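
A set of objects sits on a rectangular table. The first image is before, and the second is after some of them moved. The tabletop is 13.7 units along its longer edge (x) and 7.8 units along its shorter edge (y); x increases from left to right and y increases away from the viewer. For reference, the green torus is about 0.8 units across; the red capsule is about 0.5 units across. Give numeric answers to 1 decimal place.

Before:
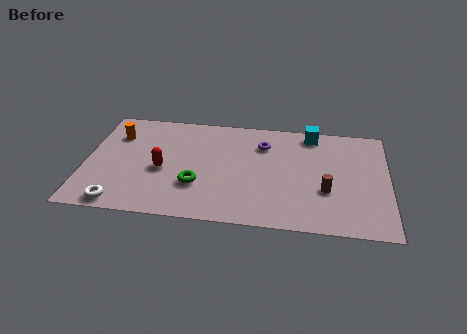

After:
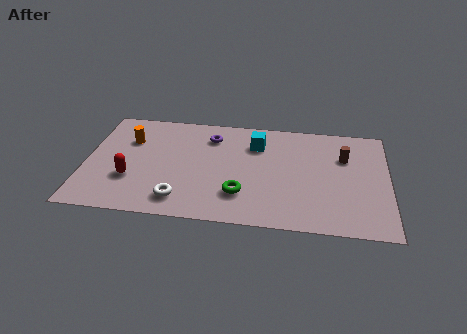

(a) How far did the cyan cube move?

2.7

The cyan cube was near (10.2, 6.9) before and (7.7, 5.8) after, so it travelled √(2.5² + 1.1²) ≈ 2.7 units.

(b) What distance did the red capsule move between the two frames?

1.6

From (3.5, 3.4) to (2.1, 2.6), the red capsule covered √(1.4² + 0.8²) ≈ 1.6 units.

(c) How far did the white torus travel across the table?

2.8

The white torus was near (1.7, 0.8) before and (4.4, 1.4) after, so it travelled √(2.7² + 0.6²) ≈ 2.8 units.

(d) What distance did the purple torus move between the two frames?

2.4

The purple torus moved from about (8.0, 5.8) to (5.6, 6.1), a distance of √(2.4² + 0.3²) ≈ 2.4.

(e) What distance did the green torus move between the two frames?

2.0

From (5.1, 2.5) to (7.1, 2.1), the green torus covered √(2.0² + 0.4²) ≈ 2.0 units.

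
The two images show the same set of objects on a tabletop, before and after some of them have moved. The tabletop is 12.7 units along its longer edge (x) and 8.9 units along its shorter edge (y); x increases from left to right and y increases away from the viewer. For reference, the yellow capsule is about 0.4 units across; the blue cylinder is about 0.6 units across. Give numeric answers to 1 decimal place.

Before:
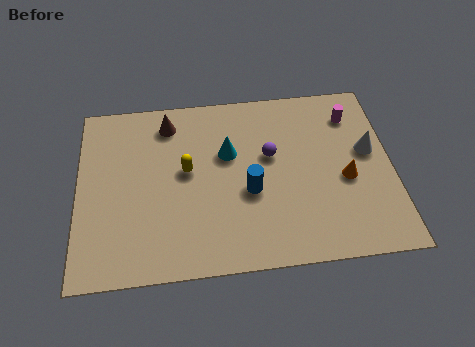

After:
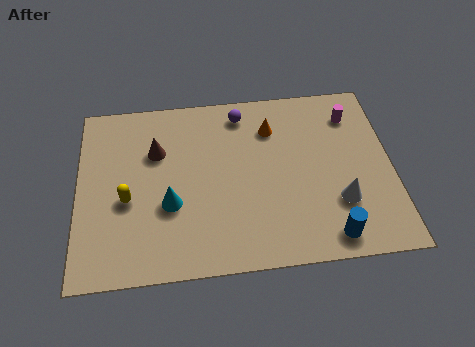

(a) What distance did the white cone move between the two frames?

2.7

The white cone was near (11.8, 5.1) before and (10.5, 2.7) after, so it travelled √(1.3² + 2.4²) ≈ 2.7 units.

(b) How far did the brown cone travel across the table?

1.5

The brown cone was near (3.7, 7.4) before and (3.2, 6.0) after, so it travelled √(0.5² + 1.4²) ≈ 1.5 units.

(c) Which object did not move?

the magenta cylinder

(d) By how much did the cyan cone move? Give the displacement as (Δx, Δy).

(-2.4, -2.3)

From the two frames, the cyan cone sits at roughly (6.1, 5.6) before and (3.7, 3.3) after.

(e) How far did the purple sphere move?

2.5

The purple sphere moved from about (7.8, 5.3) to (6.7, 7.6), a distance of √(1.1² + 2.3²) ≈ 2.5.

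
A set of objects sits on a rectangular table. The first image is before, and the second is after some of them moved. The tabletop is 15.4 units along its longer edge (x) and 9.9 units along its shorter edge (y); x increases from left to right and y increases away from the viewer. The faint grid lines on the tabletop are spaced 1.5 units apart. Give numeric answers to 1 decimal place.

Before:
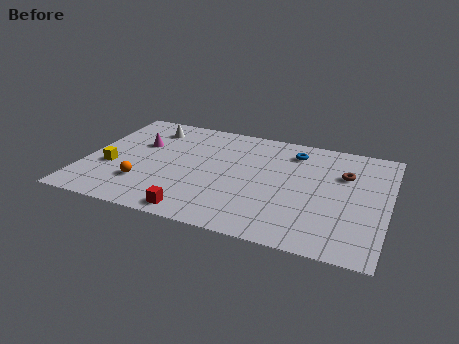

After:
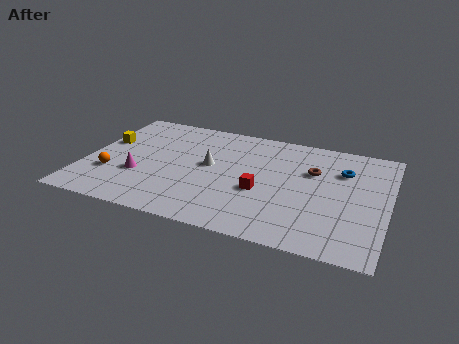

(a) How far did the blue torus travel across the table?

2.8

The blue torus moved from about (10.4, 8.0) to (13.0, 7.0), a distance of √(2.6² + 1.0²) ≈ 2.8.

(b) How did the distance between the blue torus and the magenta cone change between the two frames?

+2.7

They were about 8.0 units apart before and 10.7 after — 2.7 units further apart.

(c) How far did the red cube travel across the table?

4.2

The red cube moved from about (6.1, 1.0) to (9.1, 3.9), a distance of √(3.0² + 2.9²) ≈ 4.2.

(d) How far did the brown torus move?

1.6

From (13.1, 6.7) to (11.5, 6.5), the brown torus covered √(1.6² + 0.2²) ≈ 1.6 units.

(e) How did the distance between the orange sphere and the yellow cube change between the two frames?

+0.9

They were about 2.1 units apart before and 3.0 after — 0.9 units further apart.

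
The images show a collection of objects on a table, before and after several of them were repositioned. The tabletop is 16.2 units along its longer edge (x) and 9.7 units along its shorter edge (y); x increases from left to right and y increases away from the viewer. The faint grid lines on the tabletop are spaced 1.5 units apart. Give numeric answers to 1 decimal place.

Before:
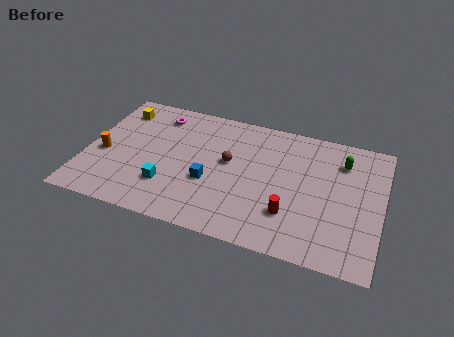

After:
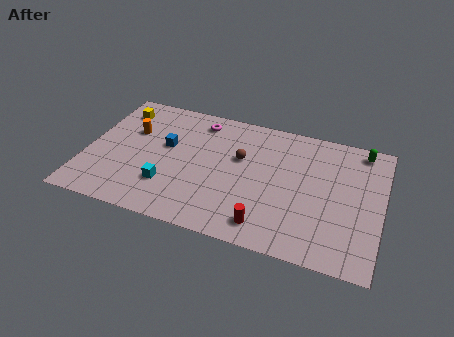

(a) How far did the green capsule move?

1.6

The green capsule moved from about (13.9, 7.4) to (14.9, 8.6), a distance of √(1.0² + 1.2²) ≈ 1.6.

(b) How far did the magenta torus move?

2.3

The magenta torus moved from about (3.6, 8.0) to (5.9, 8.2), a distance of √(2.3² + 0.2²) ≈ 2.3.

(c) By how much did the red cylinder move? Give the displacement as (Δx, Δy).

(-1.2, -1.2)

The red cylinder was at about (11.4, 2.7) and moved to about (10.2, 1.5).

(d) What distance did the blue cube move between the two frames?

3.3

From (6.9, 3.7) to (4.3, 5.7), the blue cube covered √(2.6² + 2.0²) ≈ 3.3 units.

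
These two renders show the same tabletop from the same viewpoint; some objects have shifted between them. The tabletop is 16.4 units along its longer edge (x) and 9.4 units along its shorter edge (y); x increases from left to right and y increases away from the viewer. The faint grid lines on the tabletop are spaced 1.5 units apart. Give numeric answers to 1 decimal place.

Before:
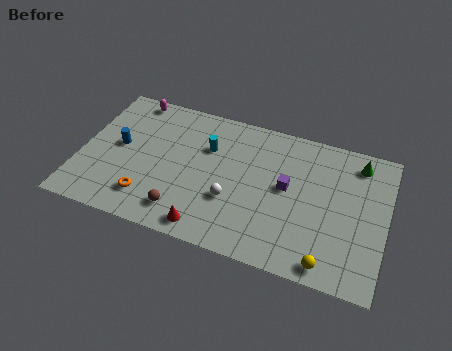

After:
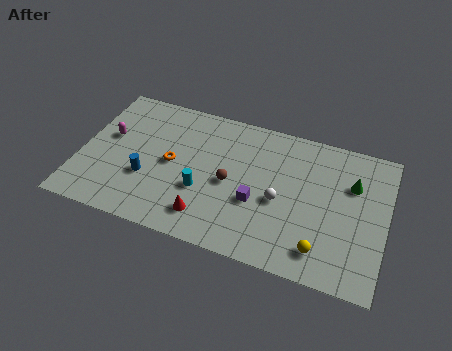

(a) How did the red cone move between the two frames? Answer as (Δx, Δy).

(-0.1, 0.7)

The red cone started near (7.2, 1.1) and ended near (7.1, 1.8).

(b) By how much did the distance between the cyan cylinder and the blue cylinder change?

-1.9

Before: roughly 4.9 units apart; after: 3.0. That's 1.9 units closer together.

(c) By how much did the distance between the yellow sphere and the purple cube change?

-0.7

Before: roughly 4.8 units apart; after: 4.1. That's 0.7 units closer together.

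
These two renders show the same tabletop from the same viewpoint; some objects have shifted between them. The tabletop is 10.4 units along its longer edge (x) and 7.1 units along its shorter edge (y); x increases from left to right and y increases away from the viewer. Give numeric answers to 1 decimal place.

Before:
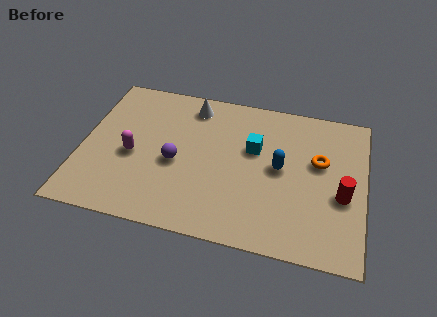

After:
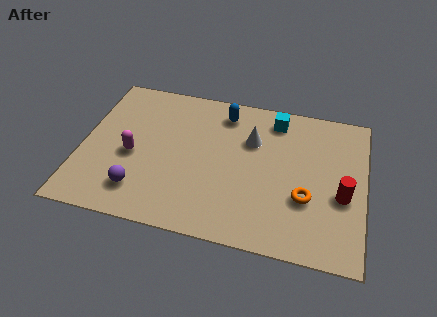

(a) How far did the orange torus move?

1.8

The orange torus moved from about (8.7, 4.3) to (8.3, 2.5), a distance of √(0.4² + 1.8²) ≈ 1.8.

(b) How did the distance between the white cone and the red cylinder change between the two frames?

-2.6

Before: roughly 6.5 units apart; after: 3.9. That's 2.6 units closer together.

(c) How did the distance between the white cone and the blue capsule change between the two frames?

-2.5

Before: roughly 4.1 units apart; after: 1.6. That's 2.5 units closer together.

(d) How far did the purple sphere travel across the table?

2.0

From (3.5, 3.1) to (2.3, 1.5), the purple sphere covered √(1.2² + 1.6²) ≈ 2.0 units.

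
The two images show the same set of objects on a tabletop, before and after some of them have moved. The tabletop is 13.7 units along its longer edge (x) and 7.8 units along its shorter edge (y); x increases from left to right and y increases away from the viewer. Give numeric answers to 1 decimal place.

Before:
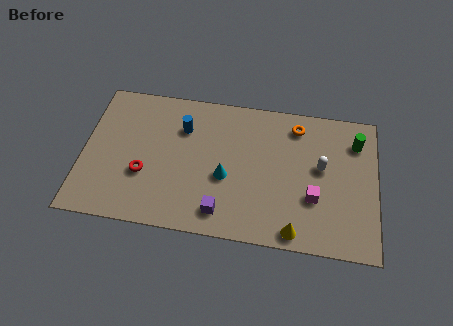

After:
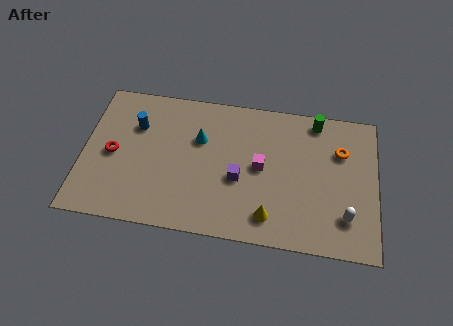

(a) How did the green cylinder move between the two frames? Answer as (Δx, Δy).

(-1.9, 0.9)

The green cylinder was at about (12.7, 6.0) and moved to about (10.8, 6.9).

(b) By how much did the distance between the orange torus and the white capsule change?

+1.1

Before: roughly 2.4 units apart; after: 3.5. That's 1.1 units further apart.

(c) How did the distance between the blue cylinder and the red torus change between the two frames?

-1.3

They were about 3.3 units apart before and 2.0 after — 1.3 units closer together.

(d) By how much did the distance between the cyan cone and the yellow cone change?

+0.9

The distance was about 4.1 in the first image and 5.0 in the second, so they moved 0.9 units further apart.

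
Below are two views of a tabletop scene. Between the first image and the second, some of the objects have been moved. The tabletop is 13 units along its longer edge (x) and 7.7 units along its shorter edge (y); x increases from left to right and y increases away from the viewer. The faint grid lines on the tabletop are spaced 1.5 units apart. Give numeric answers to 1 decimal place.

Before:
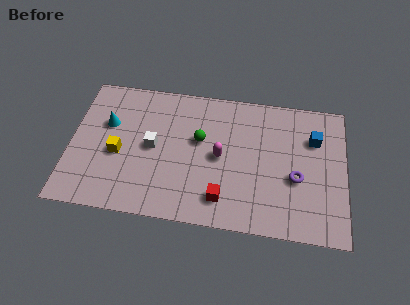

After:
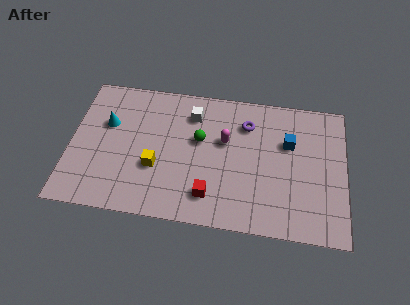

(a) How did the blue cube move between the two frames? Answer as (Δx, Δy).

(-1.2, -0.4)

The blue cube was at about (11.5, 5.4) and moved to about (10.3, 5.0).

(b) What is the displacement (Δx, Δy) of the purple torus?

(-2.4, 2.7)

The purple torus started near (10.7, 3.1) and ended near (8.3, 5.8).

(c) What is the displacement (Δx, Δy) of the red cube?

(-0.6, 0.1)

From the two frames, the red cube sits at roughly (7.3, 1.5) before and (6.7, 1.6) after.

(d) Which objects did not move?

the cyan cone and the green sphere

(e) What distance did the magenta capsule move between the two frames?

0.9

The magenta capsule moved from about (7.1, 3.8) to (7.3, 4.7), a distance of √(0.2² + 0.9²) ≈ 0.9.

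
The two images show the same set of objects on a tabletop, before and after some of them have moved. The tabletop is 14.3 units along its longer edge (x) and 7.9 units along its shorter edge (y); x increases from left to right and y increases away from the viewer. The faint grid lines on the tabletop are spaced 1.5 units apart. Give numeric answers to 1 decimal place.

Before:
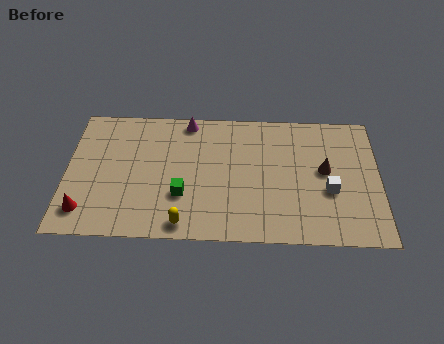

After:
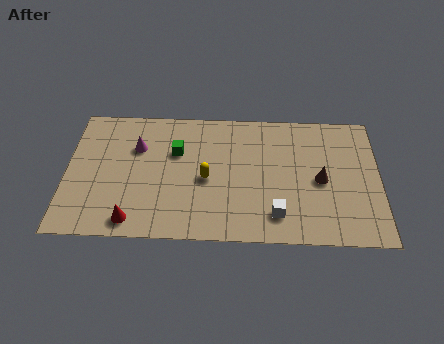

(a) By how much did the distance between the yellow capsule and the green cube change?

+0.4

The distance was about 1.7 in the first image and 2.1 in the second, so they moved 0.4 units further apart.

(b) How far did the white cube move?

2.8

From (12.0, 3.1) to (9.6, 1.6), the white cube covered √(2.4² + 1.5²) ≈ 2.8 units.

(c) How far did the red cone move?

2.3

The red cone moved from about (0.9, 1.5) to (3.1, 1.0), a distance of √(2.2² + 0.5²) ≈ 2.3.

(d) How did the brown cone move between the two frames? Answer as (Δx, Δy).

(-0.2, -0.6)

From the two frames, the brown cone sits at roughly (11.8, 4.3) before and (11.6, 3.7) after.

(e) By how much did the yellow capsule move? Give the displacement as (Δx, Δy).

(1.0, 2.7)

The yellow capsule was at about (5.4, 0.9) and moved to about (6.4, 3.6).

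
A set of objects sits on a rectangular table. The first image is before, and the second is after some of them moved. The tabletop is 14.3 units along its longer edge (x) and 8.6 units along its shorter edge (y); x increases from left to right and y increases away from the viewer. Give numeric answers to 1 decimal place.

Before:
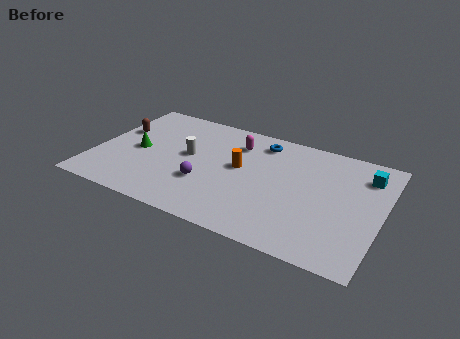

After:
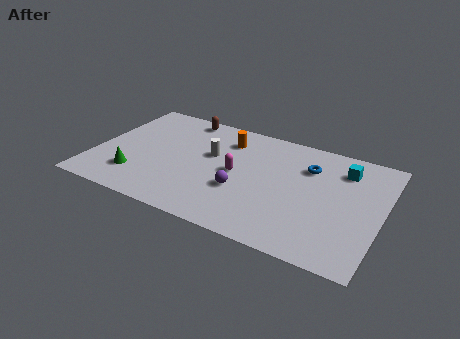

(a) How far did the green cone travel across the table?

2.0

The green cone moved from about (2.1, 4.1) to (2.3, 2.1), a distance of √(0.2² + 2.0²) ≈ 2.0.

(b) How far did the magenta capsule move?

2.3

The magenta capsule moved from about (6.8, 6.6) to (7.1, 4.3), a distance of √(0.3² + 2.3²) ≈ 2.3.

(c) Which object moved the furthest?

the brown capsule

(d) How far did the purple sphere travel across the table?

1.8

The purple sphere was near (5.7, 2.9) before and (7.5, 3.1) after, so it travelled √(1.8² + 0.2²) ≈ 1.8 units.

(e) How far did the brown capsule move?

3.8

The brown capsule moved from about (0.9, 5.4) to (3.9, 7.7), a distance of √(3.0² + 2.3²) ≈ 3.8.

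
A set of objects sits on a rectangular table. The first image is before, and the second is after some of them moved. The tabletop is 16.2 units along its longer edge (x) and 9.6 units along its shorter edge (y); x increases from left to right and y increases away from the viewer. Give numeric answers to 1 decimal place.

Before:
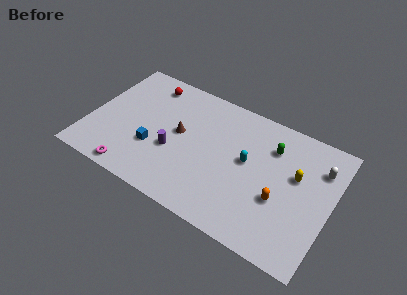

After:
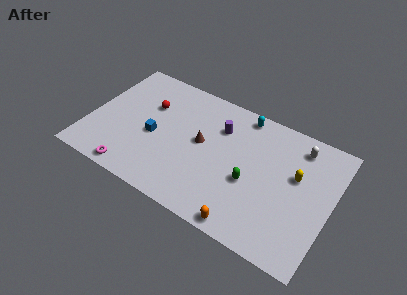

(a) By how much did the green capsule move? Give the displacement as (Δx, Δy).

(-1.0, -3.2)

The green capsule was at about (12.0, 7.1) and moved to about (11.0, 3.9).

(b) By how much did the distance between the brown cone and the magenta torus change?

+0.9

They were about 5.0 units apart before and 5.9 after — 0.9 units further apart.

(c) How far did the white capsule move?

1.7

The white capsule was near (15.2, 7.1) before and (13.7, 8.0) after, so it travelled √(1.5² + 0.9²) ≈ 1.7 units.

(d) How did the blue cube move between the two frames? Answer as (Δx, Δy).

(-0.1, 0.9)

From the two frames, the blue cube sits at roughly (4.5, 3.3) before and (4.4, 4.2) after.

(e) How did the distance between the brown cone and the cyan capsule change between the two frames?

-0.5

They were about 4.6 units apart before and 4.1 after — 0.5 units closer together.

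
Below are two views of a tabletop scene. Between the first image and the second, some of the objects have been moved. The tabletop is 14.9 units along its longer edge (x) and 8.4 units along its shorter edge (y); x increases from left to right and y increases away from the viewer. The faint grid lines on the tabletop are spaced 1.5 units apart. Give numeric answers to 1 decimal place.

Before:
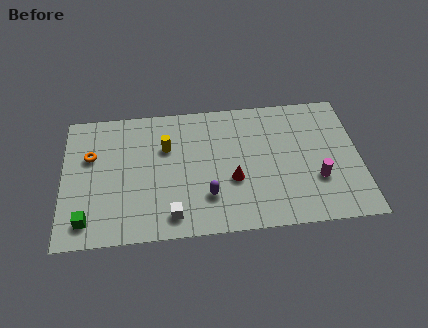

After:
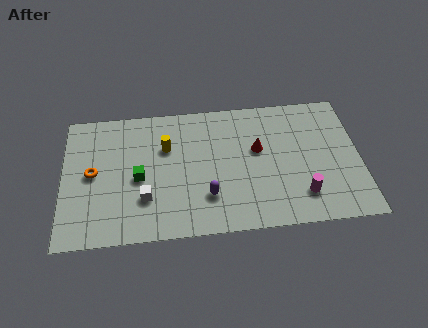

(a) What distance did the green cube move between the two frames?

3.5

The green cube moved from about (1.2, 1.4) to (3.8, 3.8), a distance of √(2.6² + 2.4²) ≈ 3.5.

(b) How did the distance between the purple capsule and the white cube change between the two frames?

+1.0

They were about 2.1 units apart before and 3.1 after — 1.0 units further apart.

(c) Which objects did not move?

the purple capsule and the yellow cylinder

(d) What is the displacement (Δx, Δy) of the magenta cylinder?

(-0.8, -0.9)

The magenta cylinder started near (12.7, 2.8) and ended near (11.9, 1.9).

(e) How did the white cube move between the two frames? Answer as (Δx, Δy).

(-1.3, 1.2)

The white cube started near (5.4, 1.3) and ended near (4.1, 2.5).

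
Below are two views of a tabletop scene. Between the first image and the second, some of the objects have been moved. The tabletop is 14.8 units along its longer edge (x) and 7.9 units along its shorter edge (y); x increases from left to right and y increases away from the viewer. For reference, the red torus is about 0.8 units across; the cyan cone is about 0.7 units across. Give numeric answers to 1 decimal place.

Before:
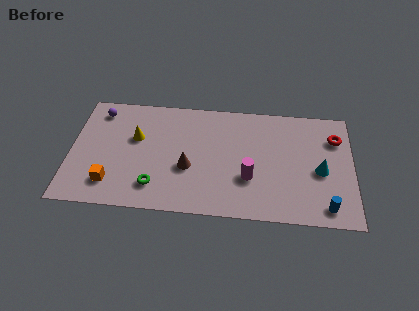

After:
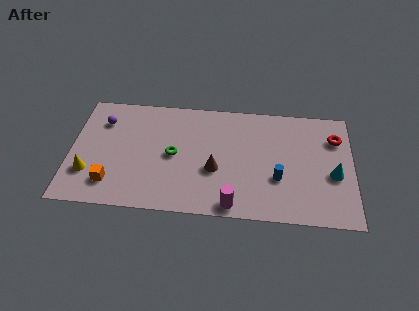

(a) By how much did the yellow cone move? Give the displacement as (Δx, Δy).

(-2.4, -2.6)

From the two frames, the yellow cone sits at roughly (3.4, 4.9) before and (1.0, 2.3) after.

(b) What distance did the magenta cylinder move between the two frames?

2.1

From (9.4, 2.7) to (8.6, 0.8), the magenta cylinder covered √(0.8² + 1.9²) ≈ 2.1 units.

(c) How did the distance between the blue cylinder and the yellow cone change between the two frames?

-0.8

The distance was about 10.7 in the first image and 9.9 in the second, so they moved 0.8 units closer together.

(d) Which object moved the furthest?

the yellow cone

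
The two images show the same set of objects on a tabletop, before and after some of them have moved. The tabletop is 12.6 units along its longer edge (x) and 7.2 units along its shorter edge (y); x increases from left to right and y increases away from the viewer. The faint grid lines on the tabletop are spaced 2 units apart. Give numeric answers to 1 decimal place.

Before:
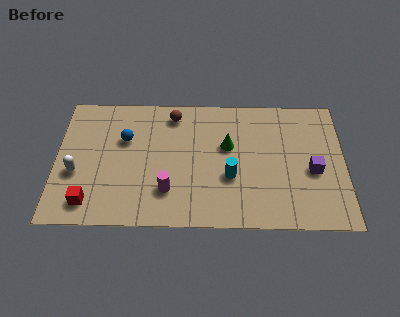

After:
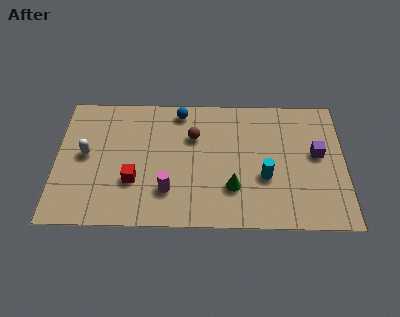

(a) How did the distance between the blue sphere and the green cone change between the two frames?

+0.3

They were about 4.5 units apart before and 4.8 after — 0.3 units further apart.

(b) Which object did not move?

the magenta cylinder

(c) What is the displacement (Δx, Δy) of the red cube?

(1.9, 1.2)

From the two frames, the red cube sits at roughly (1.5, 1.2) before and (3.4, 2.4) after.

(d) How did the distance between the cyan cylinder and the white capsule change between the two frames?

+1.2

The distance was about 6.7 in the first image and 7.9 in the second, so they moved 1.2 units further apart.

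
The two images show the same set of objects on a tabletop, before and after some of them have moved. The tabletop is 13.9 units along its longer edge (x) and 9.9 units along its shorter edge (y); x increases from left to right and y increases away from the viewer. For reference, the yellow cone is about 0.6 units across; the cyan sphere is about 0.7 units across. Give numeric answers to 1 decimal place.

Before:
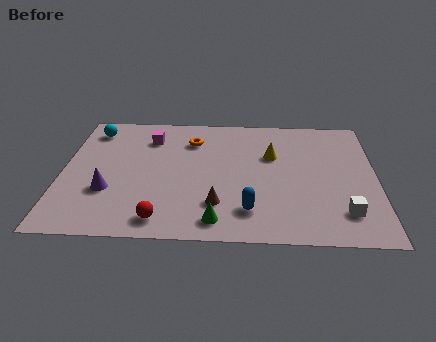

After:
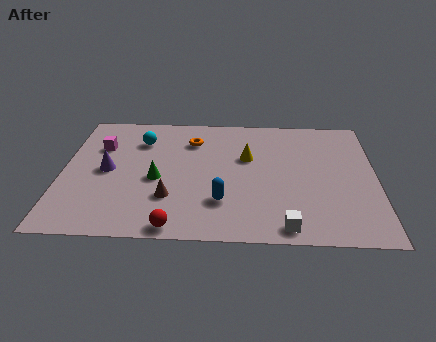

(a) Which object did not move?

the orange torus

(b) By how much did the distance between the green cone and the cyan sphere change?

-5.7

They were about 8.9 units apart before and 3.2 after — 5.7 units closer together.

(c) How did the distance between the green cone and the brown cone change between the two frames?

+0.3

Before: roughly 1.2 units apart; after: 1.5. That's 0.3 units further apart.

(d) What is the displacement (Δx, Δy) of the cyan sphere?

(2.2, -0.8)

From the two frames, the cyan sphere sits at roughly (1.2, 8.2) before and (3.4, 7.4) after.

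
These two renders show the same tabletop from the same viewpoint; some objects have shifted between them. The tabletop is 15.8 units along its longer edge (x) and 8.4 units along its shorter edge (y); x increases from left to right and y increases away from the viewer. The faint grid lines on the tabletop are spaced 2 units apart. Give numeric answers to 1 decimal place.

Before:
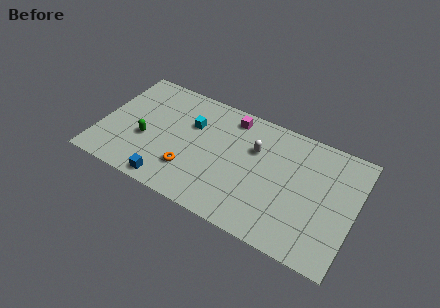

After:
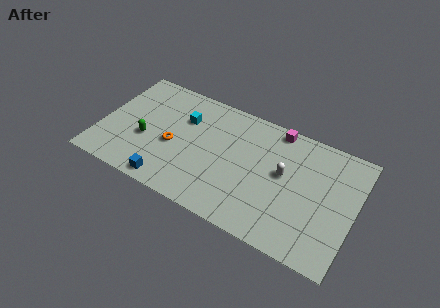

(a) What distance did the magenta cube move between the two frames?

2.8

The magenta cube moved from about (7.8, 7.2) to (10.6, 7.6), a distance of √(2.8² + 0.4²) ≈ 2.8.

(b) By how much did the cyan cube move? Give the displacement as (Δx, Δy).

(-0.5, 0.2)

The cyan cube started near (5.5, 5.6) and ended near (5.0, 5.8).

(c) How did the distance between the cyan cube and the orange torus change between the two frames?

-1.1

The distance was about 3.3 in the first image and 2.2 in the second, so they moved 1.1 units closer together.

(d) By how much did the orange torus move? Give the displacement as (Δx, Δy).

(-1.2, 1.3)

The orange torus started near (5.8, 2.3) and ended near (4.6, 3.6).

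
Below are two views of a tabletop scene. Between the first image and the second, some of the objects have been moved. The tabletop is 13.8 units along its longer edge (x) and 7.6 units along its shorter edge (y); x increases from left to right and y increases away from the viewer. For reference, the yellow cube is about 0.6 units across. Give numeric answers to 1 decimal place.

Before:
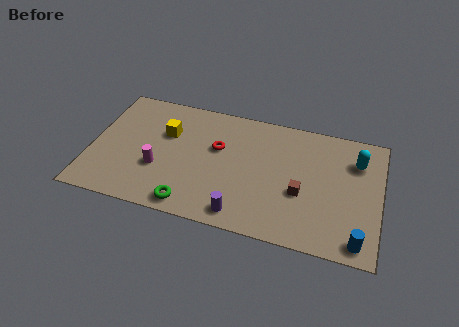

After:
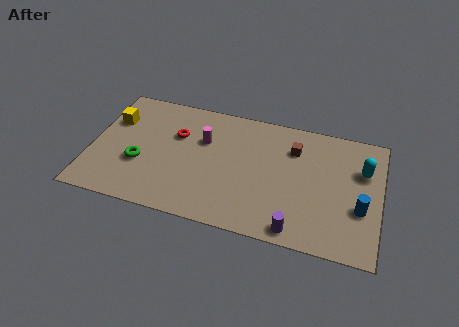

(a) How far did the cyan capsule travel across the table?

0.6

The cyan capsule was near (12.6, 5.6) before and (12.9, 5.1) after, so it travelled √(0.3² + 0.5²) ≈ 0.6 units.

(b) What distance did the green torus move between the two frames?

3.2

The green torus was near (5.0, 0.9) before and (2.4, 2.8) after, so it travelled √(2.6² + 1.9²) ≈ 3.2 units.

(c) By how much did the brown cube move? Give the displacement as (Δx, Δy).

(-0.5, 2.6)

The brown cube started near (10.1, 3.0) and ended near (9.6, 5.6).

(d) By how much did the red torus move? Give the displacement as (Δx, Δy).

(-2.0, 0.3)

The red torus was at about (6.0, 4.7) and moved to about (4.0, 5.0).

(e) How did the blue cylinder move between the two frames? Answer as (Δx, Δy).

(0.0, 1.9)

The blue cylinder was at about (12.9, 0.9) and moved to about (12.9, 2.8).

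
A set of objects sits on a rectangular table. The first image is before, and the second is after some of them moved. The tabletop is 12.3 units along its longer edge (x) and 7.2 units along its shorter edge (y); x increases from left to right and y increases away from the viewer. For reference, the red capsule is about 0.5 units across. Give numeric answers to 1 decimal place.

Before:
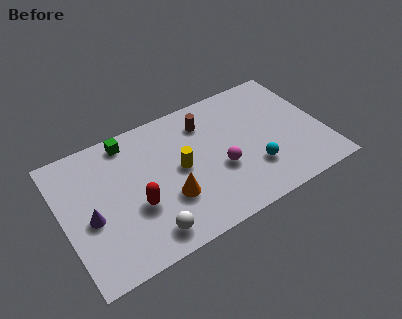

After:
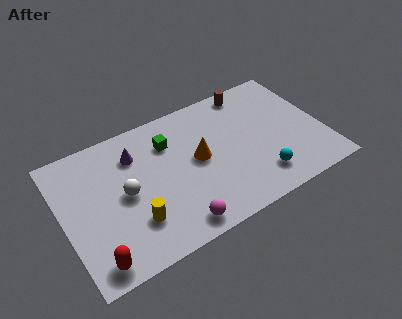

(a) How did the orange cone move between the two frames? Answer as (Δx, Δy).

(1.6, 1.4)

The orange cone was at about (4.8, 2.4) and moved to about (6.4, 3.8).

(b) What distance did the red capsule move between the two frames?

2.8

The red capsule moved from about (3.3, 2.7) to (1.1, 0.9), a distance of √(2.2² + 1.8²) ≈ 2.8.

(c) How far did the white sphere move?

2.6

The white sphere moved from about (3.6, 1.1) to (2.9, 3.6), a distance of √(0.7² + 2.5²) ≈ 2.6.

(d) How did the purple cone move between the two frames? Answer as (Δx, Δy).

(2.4, 2.3)

From the two frames, the purple cone sits at roughly (1.2, 3.1) before and (3.6, 5.4) after.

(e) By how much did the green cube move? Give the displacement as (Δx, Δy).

(1.8, -1.0)

From the two frames, the green cube sits at roughly (3.4, 6.3) before and (5.2, 5.3) after.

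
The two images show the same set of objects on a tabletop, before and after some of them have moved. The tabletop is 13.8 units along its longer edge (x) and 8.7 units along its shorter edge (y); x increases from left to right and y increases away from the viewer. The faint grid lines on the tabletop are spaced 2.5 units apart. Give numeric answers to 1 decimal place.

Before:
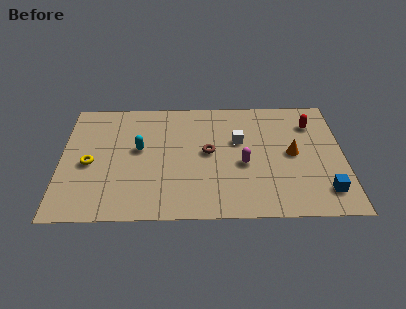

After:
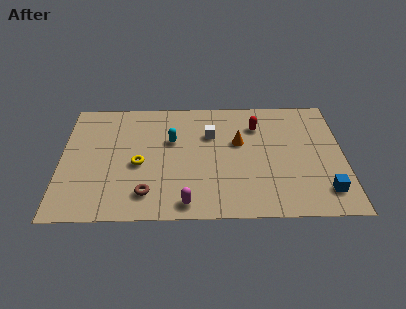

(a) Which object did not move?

the blue cube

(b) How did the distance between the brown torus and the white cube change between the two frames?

+3.5

Before: roughly 1.7 units apart; after: 5.2. That's 3.5 units further apart.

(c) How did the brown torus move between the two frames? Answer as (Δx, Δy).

(-3.0, -2.9)

The brown torus was at about (7.2, 4.6) and moved to about (4.2, 1.7).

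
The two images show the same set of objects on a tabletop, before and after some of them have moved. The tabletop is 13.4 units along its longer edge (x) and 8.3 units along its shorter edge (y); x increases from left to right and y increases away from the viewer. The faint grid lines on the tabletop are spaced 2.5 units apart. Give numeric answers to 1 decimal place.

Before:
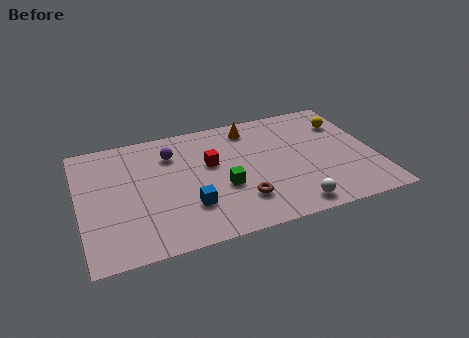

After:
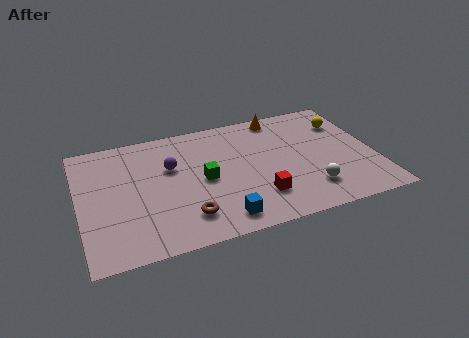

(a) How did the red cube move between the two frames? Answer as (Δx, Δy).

(1.9, -2.9)

From the two frames, the red cube sits at roughly (6.0, 5.0) before and (7.9, 2.1) after.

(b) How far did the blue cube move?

1.8

The blue cube was near (4.8, 2.4) before and (6.1, 1.2) after, so it travelled √(1.3² + 1.2²) ≈ 1.8 units.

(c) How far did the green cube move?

1.1

From (6.4, 3.2) to (5.6, 4.0), the green cube covered √(0.8² + 0.8²) ≈ 1.1 units.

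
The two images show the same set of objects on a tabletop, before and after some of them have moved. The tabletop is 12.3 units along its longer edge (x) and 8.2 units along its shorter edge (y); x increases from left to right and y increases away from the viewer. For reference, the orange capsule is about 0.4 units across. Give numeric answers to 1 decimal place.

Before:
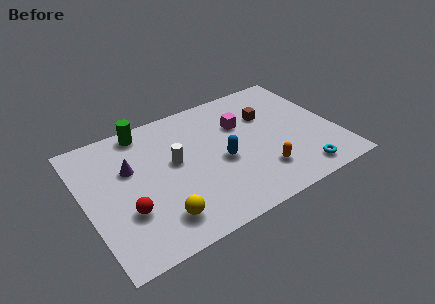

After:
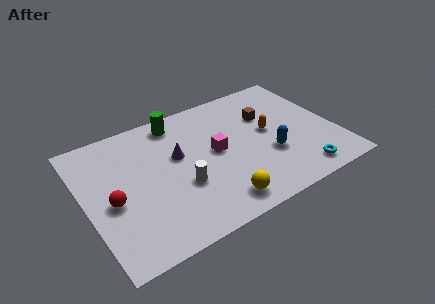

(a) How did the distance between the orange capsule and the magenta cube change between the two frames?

-0.8

They were about 3.5 units apart before and 2.7 after — 0.8 units closer together.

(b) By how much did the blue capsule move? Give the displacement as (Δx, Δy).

(2.3, -0.7)

From the two frames, the blue capsule sits at roughly (6.6, 3.6) before and (8.9, 2.9) after.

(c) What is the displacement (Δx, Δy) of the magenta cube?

(-1.5, -1.2)

From the two frames, the magenta cube sits at roughly (7.9, 5.5) before and (6.4, 4.3) after.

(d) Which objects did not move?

the cyan torus and the brown cube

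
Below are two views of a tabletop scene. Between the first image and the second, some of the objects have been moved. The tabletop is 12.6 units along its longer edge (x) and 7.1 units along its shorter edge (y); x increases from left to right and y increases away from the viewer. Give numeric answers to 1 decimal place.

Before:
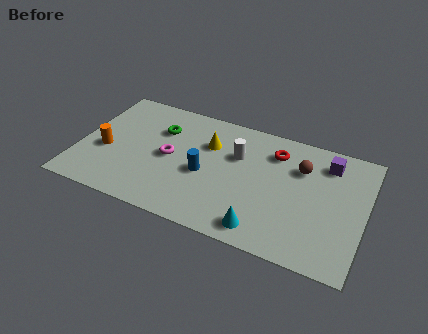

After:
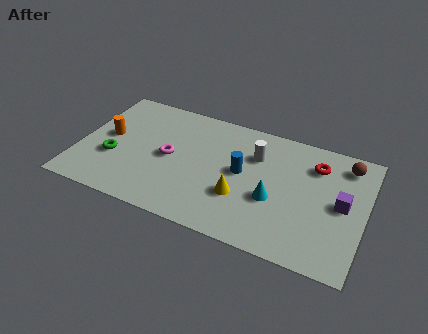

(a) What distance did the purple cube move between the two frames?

2.2

The purple cube was near (10.8, 5.7) before and (11.6, 3.6) after, so it travelled √(0.8² + 2.1²) ≈ 2.2 units.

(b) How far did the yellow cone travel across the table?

3.0

From (5.6, 4.9) to (7.3, 2.4), the yellow cone covered √(1.7² + 2.5²) ≈ 3.0 units.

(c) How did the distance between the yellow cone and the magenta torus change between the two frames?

+1.4

They were about 2.1 units apart before and 3.5 after — 1.4 units further apart.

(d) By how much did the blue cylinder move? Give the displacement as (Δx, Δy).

(1.6, 0.7)

From the two frames, the blue cylinder sits at roughly (5.6, 3.1) before and (7.2, 3.8) after.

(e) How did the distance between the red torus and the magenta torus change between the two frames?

+1.7

Before: roughly 4.9 units apart; after: 6.6. That's 1.7 units further apart.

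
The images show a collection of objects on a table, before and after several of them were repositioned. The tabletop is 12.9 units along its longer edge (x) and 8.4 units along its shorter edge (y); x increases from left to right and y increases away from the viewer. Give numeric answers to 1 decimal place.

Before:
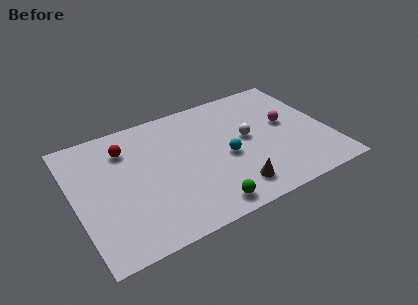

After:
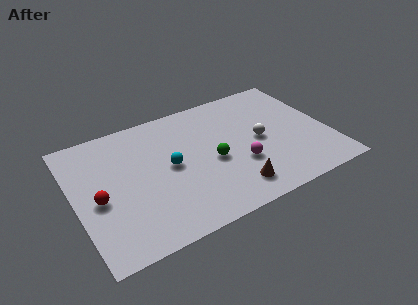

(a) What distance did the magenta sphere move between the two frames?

3.2

The magenta sphere was near (10.9, 4.7) before and (8.2, 2.9) after, so it travelled √(2.7² + 1.8²) ≈ 3.2 units.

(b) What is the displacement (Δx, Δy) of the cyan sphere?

(-2.8, 0.6)

The cyan sphere was at about (7.6, 3.7) and moved to about (4.8, 4.3).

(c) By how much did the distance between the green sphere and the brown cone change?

+0.7

Before: roughly 1.6 units apart; after: 2.3. That's 0.7 units further apart.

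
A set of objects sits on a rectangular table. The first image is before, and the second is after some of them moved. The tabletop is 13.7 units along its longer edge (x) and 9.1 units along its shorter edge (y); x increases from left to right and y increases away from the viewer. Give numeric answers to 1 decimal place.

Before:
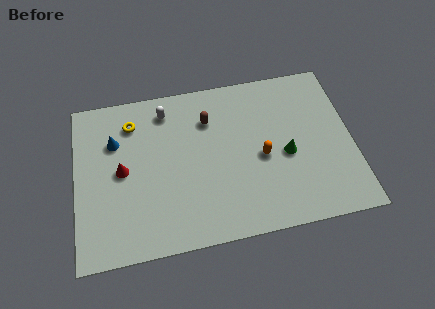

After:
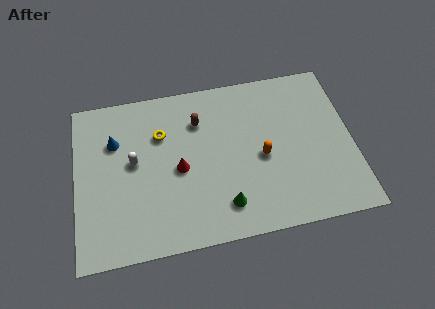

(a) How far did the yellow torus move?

1.7

The yellow torus moved from about (2.9, 7.2) to (4.3, 6.3), a distance of √(1.4² + 0.9²) ≈ 1.7.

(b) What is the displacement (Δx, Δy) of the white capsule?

(-1.7, -2.6)

The white capsule started near (4.6, 7.6) and ended near (2.9, 5.0).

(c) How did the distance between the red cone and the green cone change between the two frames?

-4.9

The distance was about 8.1 in the first image and 3.2 in the second, so they moved 4.9 units closer together.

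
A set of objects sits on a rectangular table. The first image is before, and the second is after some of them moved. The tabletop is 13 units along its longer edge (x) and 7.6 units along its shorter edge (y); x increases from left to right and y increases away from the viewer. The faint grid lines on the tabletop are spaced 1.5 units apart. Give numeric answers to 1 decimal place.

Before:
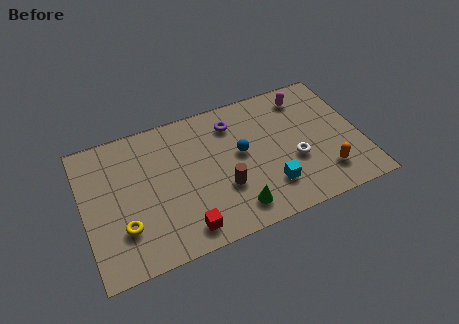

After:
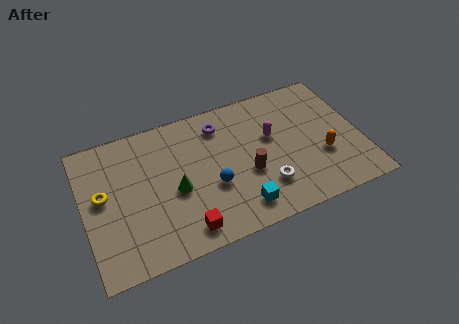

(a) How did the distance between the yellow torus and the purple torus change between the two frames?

-0.7

Before: roughly 6.7 units apart; after: 6.0. That's 0.7 units closer together.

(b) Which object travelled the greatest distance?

the green cone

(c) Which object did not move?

the red cube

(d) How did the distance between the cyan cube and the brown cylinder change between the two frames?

-0.4

Before: roughly 2.2 units apart; after: 1.8. That's 0.4 units closer together.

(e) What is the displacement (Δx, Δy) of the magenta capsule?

(-1.8, -1.7)

The magenta capsule started near (10.7, 6.3) and ended near (8.9, 4.6).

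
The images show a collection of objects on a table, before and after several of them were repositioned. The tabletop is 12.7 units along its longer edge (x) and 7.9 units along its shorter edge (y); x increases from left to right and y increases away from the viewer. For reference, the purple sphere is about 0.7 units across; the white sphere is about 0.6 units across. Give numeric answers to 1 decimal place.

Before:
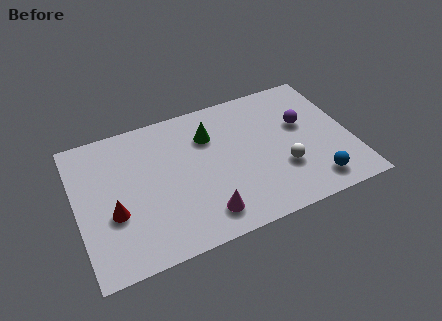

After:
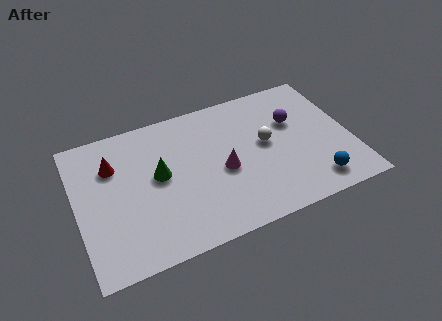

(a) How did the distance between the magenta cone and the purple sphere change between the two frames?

-2.2

Before: roughly 6.0 units apart; after: 3.8. That's 2.2 units closer together.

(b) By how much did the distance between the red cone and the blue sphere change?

+0.6

They were about 9.3 units apart before and 9.9 after — 0.6 units further apart.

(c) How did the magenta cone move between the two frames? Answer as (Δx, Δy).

(1.1, 2.1)

The magenta cone started near (5.6, 1.4) and ended near (6.7, 3.5).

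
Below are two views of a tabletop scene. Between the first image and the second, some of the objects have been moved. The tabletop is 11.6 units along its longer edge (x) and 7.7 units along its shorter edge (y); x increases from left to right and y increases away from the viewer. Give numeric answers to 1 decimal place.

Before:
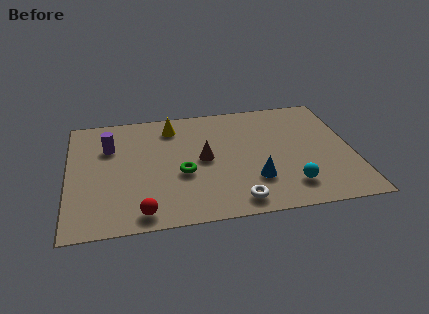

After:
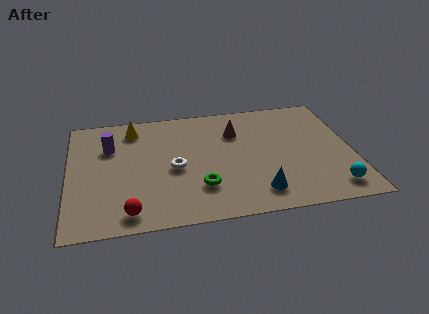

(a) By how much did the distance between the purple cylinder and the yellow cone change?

-1.3

They were about 2.8 units apart before and 1.5 after — 1.3 units closer together.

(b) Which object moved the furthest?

the white torus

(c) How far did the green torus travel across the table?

1.2

The green torus was near (4.6, 3.1) before and (5.3, 2.1) after, so it travelled √(0.7² + 1.0²) ≈ 1.2 units.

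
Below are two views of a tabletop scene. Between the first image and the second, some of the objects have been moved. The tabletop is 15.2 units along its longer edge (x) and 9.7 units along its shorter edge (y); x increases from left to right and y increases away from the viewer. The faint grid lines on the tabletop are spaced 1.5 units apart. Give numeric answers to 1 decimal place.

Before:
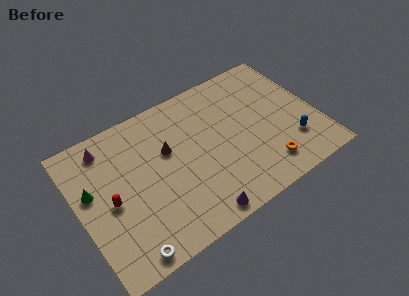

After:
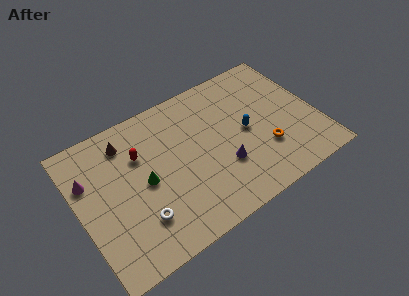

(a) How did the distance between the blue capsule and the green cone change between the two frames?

-6.2

They were about 12.8 units apart before and 6.6 after — 6.2 units closer together.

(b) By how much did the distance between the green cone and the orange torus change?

-3.5

Before: roughly 11.2 units apart; after: 7.7. That's 3.5 units closer together.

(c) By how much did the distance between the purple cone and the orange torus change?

-2.0

The distance was about 4.7 in the first image and 2.7 in the second, so they moved 2.0 units closer together.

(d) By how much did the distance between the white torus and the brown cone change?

-0.8

Before: roughly 6.2 units apart; after: 5.4. That's 0.8 units closer together.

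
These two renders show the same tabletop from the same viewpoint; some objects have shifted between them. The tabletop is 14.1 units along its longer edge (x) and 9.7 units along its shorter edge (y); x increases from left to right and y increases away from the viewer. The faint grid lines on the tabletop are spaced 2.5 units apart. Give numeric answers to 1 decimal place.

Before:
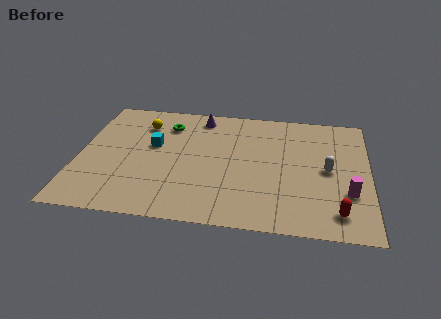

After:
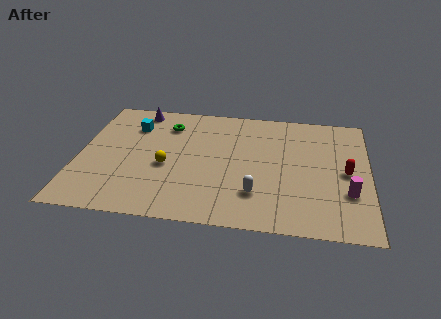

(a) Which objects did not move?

the magenta cylinder and the green torus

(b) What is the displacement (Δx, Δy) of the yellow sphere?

(1.3, -3.3)

From the two frames, the yellow sphere sits at roughly (3.0, 7.4) before and (4.3, 4.1) after.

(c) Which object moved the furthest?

the white capsule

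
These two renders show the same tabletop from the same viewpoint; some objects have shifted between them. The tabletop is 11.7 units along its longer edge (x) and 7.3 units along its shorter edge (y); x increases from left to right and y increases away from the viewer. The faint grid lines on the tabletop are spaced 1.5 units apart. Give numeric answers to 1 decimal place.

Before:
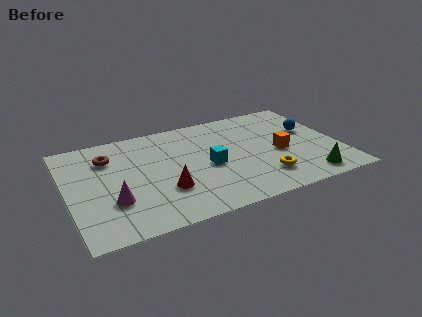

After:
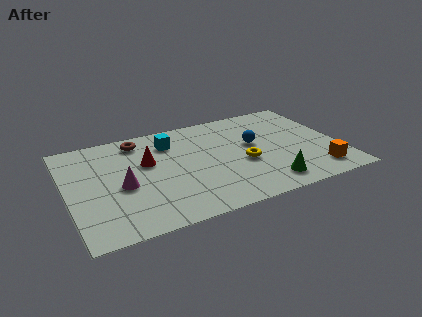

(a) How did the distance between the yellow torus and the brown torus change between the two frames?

-2.0

Before: roughly 7.3 units apart; after: 5.3. That's 2.0 units closer together.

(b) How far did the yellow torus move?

1.5

The yellow torus moved from about (8.2, 1.7) to (7.5, 3.0), a distance of √(0.7² + 1.3²) ≈ 1.5.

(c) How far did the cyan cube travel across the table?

2.7

The cyan cube was near (6.0, 3.3) before and (4.6, 5.6) after, so it travelled √(1.4² + 2.3²) ≈ 2.7 units.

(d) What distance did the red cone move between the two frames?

2.3

From (4.0, 2.3) to (3.5, 4.5), the red cone covered √(0.5² + 2.2²) ≈ 2.3 units.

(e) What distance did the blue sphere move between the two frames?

2.5

The blue sphere moved from about (10.6, 4.4) to (8.1, 4.2), a distance of √(2.5² + 0.2²) ≈ 2.5.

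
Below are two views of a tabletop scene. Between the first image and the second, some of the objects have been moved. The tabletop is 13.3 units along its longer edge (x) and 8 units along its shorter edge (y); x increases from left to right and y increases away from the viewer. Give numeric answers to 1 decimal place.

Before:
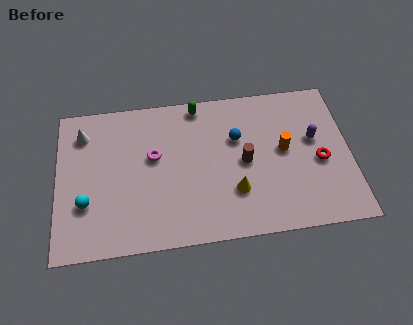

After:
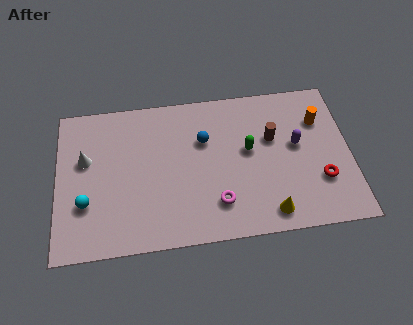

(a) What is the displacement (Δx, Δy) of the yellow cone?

(1.5, -1.3)

From the two frames, the yellow cone sits at roughly (8.0, 2.4) before and (9.5, 1.1) after.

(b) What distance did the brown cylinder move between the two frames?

1.7

From (8.5, 3.9) to (9.8, 5.0), the brown cylinder covered √(1.3² + 1.1²) ≈ 1.7 units.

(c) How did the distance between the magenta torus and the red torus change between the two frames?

-2.9

The distance was about 7.6 in the first image and 4.7 in the second, so they moved 2.9 units closer together.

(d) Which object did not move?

the cyan sphere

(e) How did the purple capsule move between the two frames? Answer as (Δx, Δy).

(-0.8, -0.2)

From the two frames, the purple capsule sits at roughly (11.7, 4.7) before and (10.9, 4.5) after.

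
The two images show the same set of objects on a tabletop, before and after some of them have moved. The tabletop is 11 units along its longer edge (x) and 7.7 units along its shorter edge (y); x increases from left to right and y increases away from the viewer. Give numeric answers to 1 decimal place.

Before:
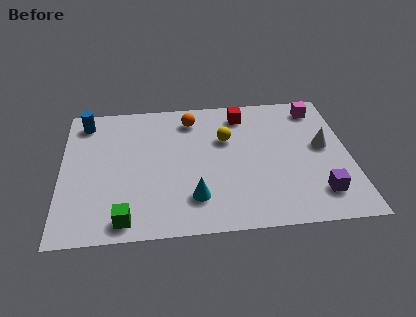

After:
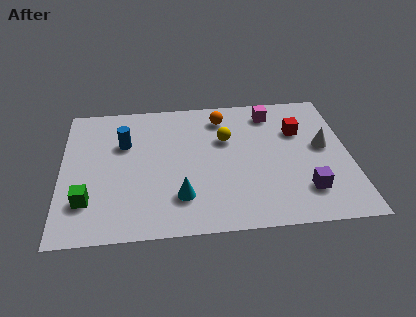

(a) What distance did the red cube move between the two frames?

2.4

The red cube moved from about (7.0, 6.4) to (9.1, 5.2), a distance of √(2.1² + 1.2²) ≈ 2.4.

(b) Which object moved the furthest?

the red cube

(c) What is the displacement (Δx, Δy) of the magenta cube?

(-1.8, -0.1)

From the two frames, the magenta cube sits at roughly (9.9, 6.5) before and (8.1, 6.4) after.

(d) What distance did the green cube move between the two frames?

1.8

The green cube moved from about (2.4, 0.9) to (1.0, 2.0), a distance of √(1.4² + 1.1²) ≈ 1.8.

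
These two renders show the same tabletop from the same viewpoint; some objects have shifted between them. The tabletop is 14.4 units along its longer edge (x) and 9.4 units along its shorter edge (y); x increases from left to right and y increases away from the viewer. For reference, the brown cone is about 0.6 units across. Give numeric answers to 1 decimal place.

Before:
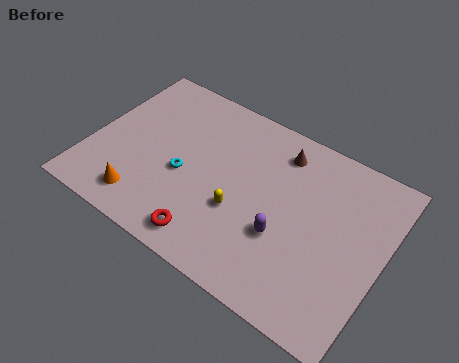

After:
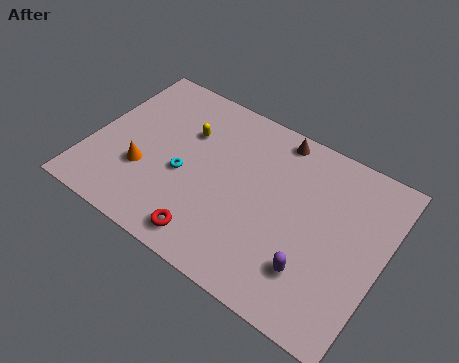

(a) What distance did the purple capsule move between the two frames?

1.9

From (9.8, 3.4) to (11.4, 2.4), the purple capsule covered √(1.6² + 1.0²) ≈ 1.9 units.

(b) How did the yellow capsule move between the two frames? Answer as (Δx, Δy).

(-3.2, 2.9)

The yellow capsule was at about (7.6, 3.5) and moved to about (4.4, 6.4).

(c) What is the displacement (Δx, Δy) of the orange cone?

(-0.3, 1.6)

The orange cone started near (3.1, 1.6) and ended near (2.8, 3.2).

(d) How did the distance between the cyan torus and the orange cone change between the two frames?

-0.8

Before: roughly 2.9 units apart; after: 2.1. That's 0.8 units closer together.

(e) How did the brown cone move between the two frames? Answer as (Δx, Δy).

(-0.3, 0.7)

The brown cone was at about (8.9, 7.7) and moved to about (8.6, 8.4).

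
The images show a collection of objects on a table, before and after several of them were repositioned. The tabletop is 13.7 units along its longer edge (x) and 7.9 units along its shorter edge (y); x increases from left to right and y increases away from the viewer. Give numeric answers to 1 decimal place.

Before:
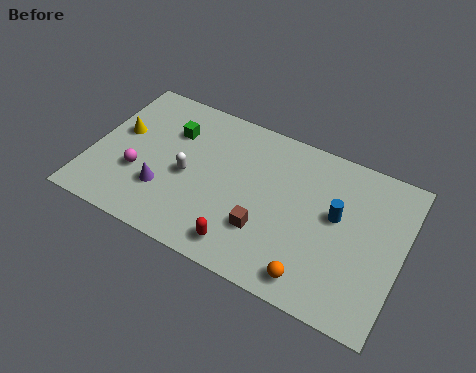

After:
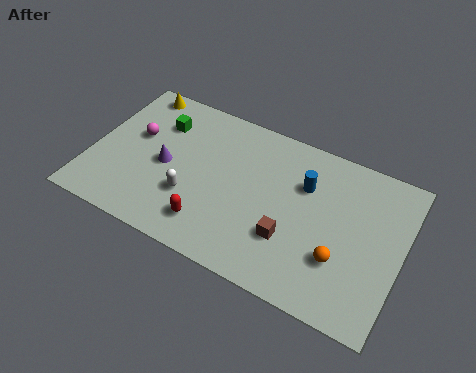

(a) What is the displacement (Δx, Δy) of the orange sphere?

(1.0, 1.4)

The orange sphere started near (10.2, 1.1) and ended near (11.2, 2.5).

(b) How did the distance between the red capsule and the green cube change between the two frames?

-0.7

The distance was about 5.8 in the first image and 5.1 in the second, so they moved 0.7 units closer together.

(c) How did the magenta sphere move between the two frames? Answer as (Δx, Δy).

(-0.4, 1.9)

From the two frames, the magenta sphere sits at roughly (2.2, 2.8) before and (1.8, 4.7) after.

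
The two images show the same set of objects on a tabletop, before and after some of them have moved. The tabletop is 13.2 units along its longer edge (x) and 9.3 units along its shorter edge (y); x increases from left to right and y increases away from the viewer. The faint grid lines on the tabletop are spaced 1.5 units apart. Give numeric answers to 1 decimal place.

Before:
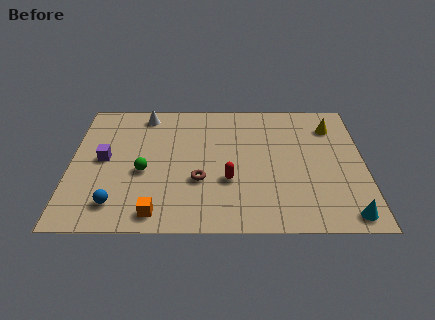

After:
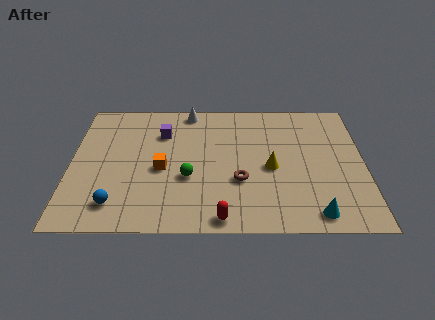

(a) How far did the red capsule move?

2.5

From (7.1, 3.3) to (6.8, 0.8), the red capsule covered √(0.3² + 2.5²) ≈ 2.5 units.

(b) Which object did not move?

the blue sphere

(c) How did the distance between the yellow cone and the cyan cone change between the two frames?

-2.6

Before: roughly 6.2 units apart; after: 3.6. That's 2.6 units closer together.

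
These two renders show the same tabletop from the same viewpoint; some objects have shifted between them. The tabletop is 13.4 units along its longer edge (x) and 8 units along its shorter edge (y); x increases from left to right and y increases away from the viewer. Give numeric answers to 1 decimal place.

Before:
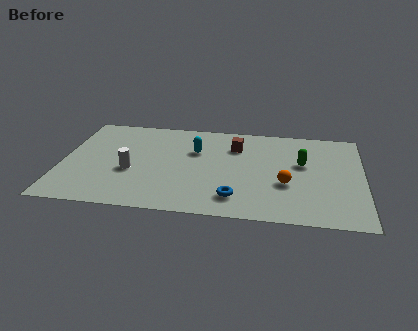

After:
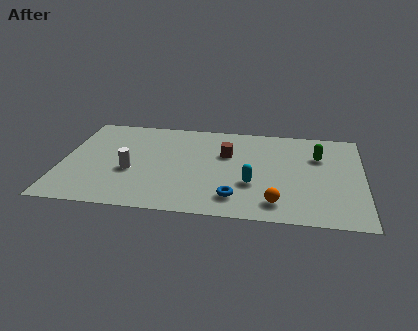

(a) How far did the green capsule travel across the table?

1.0

The green capsule was near (10.7, 4.8) before and (11.4, 5.5) after, so it travelled √(0.7² + 0.7²) ≈ 1.0 units.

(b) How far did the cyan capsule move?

3.6

The cyan capsule moved from about (5.9, 5.3) to (8.5, 2.8), a distance of √(2.6² + 2.5²) ≈ 3.6.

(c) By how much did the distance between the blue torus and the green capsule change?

+1.0

They were about 4.3 units apart before and 5.3 after — 1.0 units further apart.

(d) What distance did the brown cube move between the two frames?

0.8

The brown cube moved from about (7.7, 5.9) to (7.3, 5.2), a distance of √(0.4² + 0.7²) ≈ 0.8.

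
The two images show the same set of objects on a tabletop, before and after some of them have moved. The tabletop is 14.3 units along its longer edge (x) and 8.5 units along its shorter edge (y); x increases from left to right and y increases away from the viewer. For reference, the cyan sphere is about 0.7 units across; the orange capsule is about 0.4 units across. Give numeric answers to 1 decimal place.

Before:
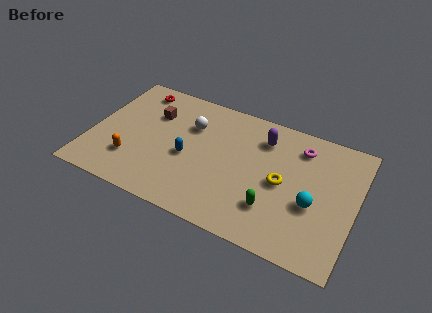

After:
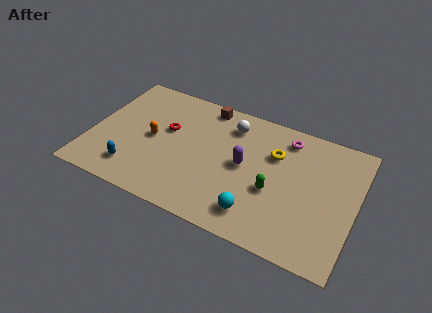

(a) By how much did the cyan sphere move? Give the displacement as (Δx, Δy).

(-2.8, -1.8)

From the two frames, the cyan sphere sits at roughly (12.1, 3.4) before and (9.3, 1.6) after.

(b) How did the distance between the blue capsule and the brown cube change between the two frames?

+3.6

The distance was about 3.1 in the first image and 6.7 in the second, so they moved 3.6 units further apart.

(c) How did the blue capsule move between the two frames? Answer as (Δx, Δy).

(-2.7, -2.0)

The blue capsule was at about (5.3, 3.7) and moved to about (2.6, 1.7).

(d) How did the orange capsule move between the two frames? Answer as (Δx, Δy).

(0.9, 1.9)

From the two frames, the orange capsule sits at roughly (2.4, 2.3) before and (3.3, 4.2) after.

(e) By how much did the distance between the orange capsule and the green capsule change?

-1.0

Before: roughly 7.7 units apart; after: 6.7. That's 1.0 units closer together.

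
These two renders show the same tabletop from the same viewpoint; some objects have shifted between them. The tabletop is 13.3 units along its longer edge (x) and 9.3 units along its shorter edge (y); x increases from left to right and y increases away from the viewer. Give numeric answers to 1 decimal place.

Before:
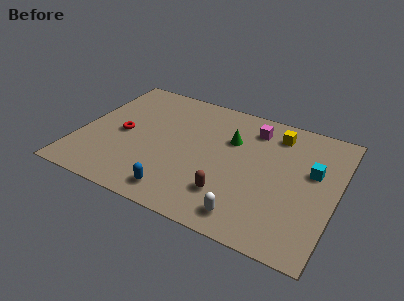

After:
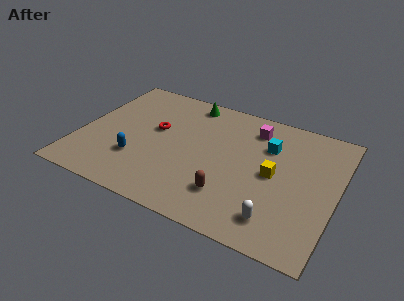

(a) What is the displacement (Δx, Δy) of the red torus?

(1.6, 1.0)

From the two frames, the red torus sits at roughly (2.2, 4.4) before and (3.8, 5.4) after.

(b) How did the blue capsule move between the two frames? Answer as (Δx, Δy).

(-2.4, 1.5)

From the two frames, the blue capsule sits at roughly (5.6, 1.3) before and (3.2, 2.8) after.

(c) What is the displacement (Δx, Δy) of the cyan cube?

(-2.4, 0.9)

The cyan cube was at about (12.0, 5.6) and moved to about (9.6, 6.5).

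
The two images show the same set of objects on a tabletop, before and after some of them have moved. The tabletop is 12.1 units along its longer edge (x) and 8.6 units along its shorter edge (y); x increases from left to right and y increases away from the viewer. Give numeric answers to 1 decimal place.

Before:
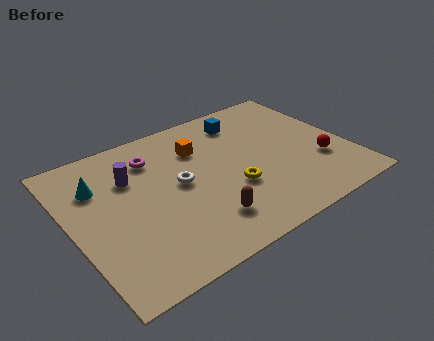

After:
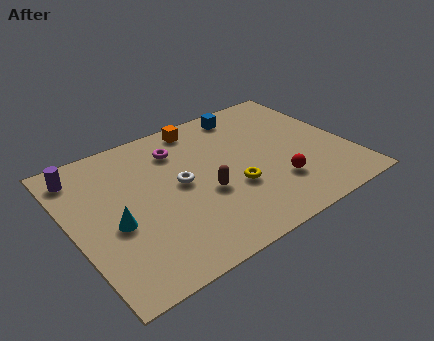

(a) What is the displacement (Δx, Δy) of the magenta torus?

(1.1, 0.0)

From the two frames, the magenta torus sits at roughly (3.9, 6.6) before and (5.0, 6.6) after.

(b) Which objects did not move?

the yellow torus and the white torus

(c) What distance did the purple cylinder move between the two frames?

2.4

The purple cylinder moved from about (2.8, 5.9) to (0.8, 7.2), a distance of √(2.0² + 1.3²) ≈ 2.4.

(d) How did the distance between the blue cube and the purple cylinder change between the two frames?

+2.1

The distance was about 5.4 in the first image and 7.5 in the second, so they moved 2.1 units further apart.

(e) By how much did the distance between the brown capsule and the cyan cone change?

-1.8

Before: roughly 5.7 units apart; after: 3.9. That's 1.8 units closer together.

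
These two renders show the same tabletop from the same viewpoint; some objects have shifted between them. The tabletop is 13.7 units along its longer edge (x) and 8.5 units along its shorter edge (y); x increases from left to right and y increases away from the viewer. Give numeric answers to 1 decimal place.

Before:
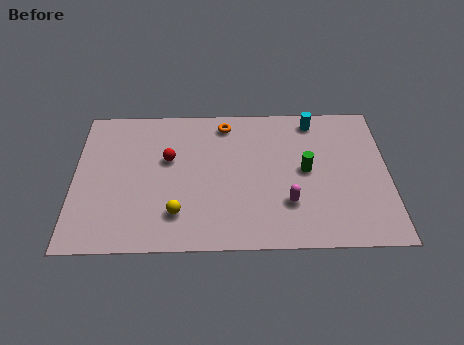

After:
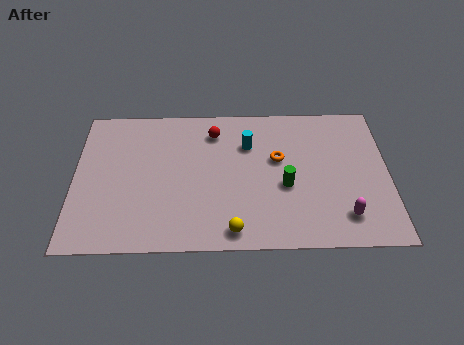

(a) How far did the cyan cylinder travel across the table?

3.2

From (10.5, 7.4) to (7.6, 6.0), the cyan cylinder covered √(2.9² + 1.4²) ≈ 3.2 units.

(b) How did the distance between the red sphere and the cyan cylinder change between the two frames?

-5.1

Before: roughly 6.8 units apart; after: 1.7. That's 5.1 units closer together.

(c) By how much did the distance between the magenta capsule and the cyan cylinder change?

+0.9

The distance was about 5.0 in the first image and 5.9 in the second, so they moved 0.9 units further apart.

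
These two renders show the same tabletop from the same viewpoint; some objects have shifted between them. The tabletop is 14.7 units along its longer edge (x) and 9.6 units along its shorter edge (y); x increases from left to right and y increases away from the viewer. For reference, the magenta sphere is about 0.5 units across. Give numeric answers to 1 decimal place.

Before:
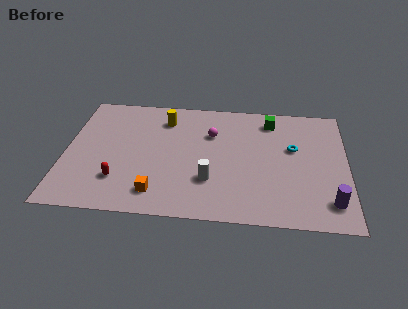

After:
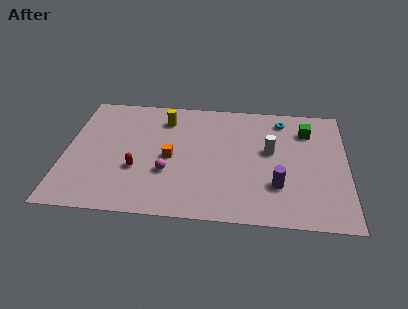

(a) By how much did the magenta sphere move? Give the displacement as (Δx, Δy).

(-2.2, -3.3)

The magenta sphere was at about (7.6, 6.6) and moved to about (5.4, 3.3).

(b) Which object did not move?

the yellow cylinder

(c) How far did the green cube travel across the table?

2.0

The green cube moved from about (10.7, 8.0) to (12.6, 7.3), a distance of √(1.9² + 0.7²) ≈ 2.0.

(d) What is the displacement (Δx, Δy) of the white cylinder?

(3.1, 2.6)

The white cylinder started near (7.6, 2.9) and ended near (10.7, 5.5).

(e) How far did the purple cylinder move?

2.9

The purple cylinder was near (13.8, 1.8) before and (11.1, 2.8) after, so it travelled √(2.7² + 1.0²) ≈ 2.9 units.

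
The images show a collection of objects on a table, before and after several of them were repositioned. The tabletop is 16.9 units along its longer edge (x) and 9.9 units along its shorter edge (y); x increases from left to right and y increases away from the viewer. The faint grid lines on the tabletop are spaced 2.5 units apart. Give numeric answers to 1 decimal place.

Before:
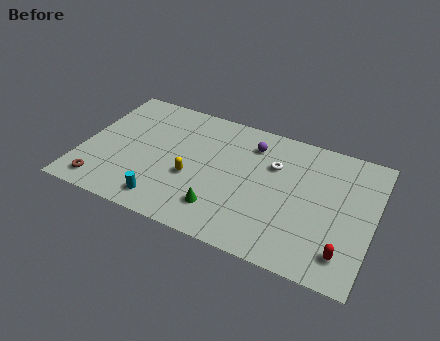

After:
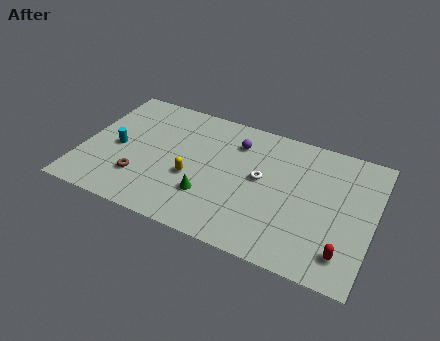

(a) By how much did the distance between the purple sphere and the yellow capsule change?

-0.7

The distance was about 5.0 in the first image and 4.3 in the second, so they moved 0.7 units closer together.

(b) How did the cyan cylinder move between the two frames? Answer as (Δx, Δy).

(-3.2, 3.1)

From the two frames, the cyan cylinder sits at roughly (5.2, 1.5) before and (2.0, 4.6) after.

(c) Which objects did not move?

the yellow capsule and the red capsule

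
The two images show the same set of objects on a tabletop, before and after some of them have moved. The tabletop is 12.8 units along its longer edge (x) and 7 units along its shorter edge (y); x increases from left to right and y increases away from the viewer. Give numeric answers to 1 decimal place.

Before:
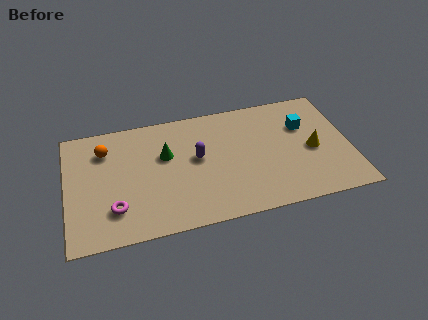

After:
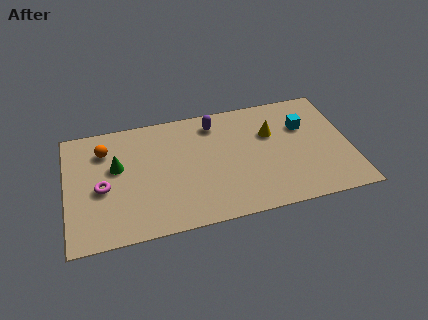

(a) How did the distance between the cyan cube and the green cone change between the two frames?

+2.2

They were about 6.3 units apart before and 8.5 after — 2.2 units further apart.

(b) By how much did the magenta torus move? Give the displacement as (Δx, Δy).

(-0.5, 1.3)

The magenta torus was at about (2.1, 1.8) and moved to about (1.6, 3.1).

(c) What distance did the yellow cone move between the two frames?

2.3

The yellow cone moved from about (11.1, 3.2) to (9.3, 4.6), a distance of √(1.8² + 1.4²) ≈ 2.3.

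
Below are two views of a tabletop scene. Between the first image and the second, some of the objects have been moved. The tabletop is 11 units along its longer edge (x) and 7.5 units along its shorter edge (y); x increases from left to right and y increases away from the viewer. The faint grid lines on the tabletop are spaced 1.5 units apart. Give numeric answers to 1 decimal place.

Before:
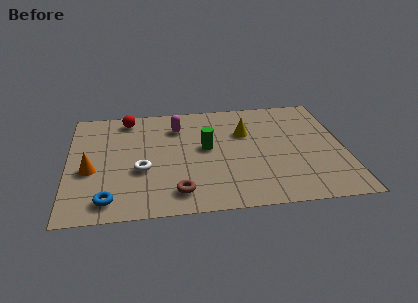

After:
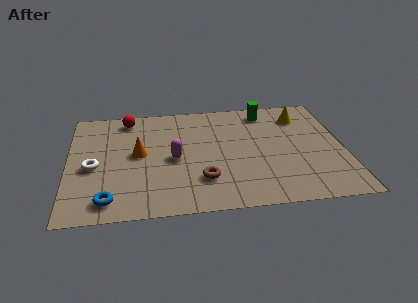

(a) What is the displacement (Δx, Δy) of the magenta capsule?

(-0.2, -2.2)

The magenta capsule was at about (4.4, 5.7) and moved to about (4.2, 3.5).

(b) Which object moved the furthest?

the green cylinder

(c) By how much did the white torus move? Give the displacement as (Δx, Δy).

(-1.9, 0.4)

The white torus started near (2.9, 2.9) and ended near (1.0, 3.3).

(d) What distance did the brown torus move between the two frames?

1.2

The brown torus was near (4.3, 1.3) before and (5.3, 2.0) after, so it travelled √(1.0² + 0.7²) ≈ 1.2 units.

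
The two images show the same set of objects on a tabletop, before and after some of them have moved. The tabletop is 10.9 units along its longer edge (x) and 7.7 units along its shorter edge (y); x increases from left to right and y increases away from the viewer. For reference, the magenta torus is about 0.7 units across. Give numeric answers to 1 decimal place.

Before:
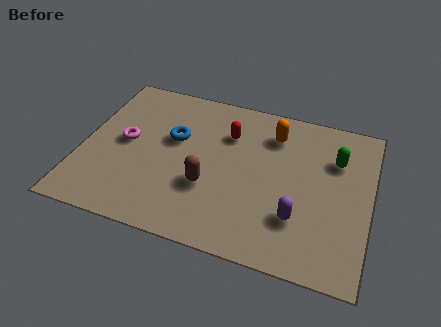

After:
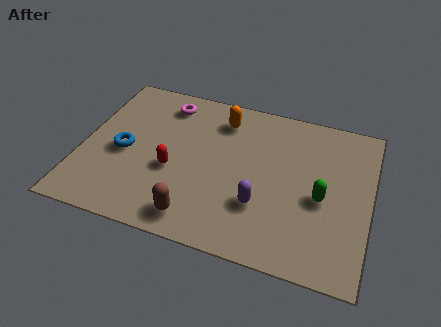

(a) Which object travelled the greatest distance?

the red capsule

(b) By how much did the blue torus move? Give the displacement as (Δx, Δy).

(-1.8, -1.2)

The blue torus was at about (3.4, 4.7) and moved to about (1.6, 3.5).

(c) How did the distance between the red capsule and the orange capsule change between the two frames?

+1.7

The distance was about 1.8 in the first image and 3.5 in the second, so they moved 1.7 units further apart.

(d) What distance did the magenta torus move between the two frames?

2.7

The magenta torus was near (1.6, 4.0) before and (2.9, 6.4) after, so it travelled √(1.3² + 2.4²) ≈ 2.7 units.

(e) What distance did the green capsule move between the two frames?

2.0

From (9.5, 5.4) to (9.1, 3.4), the green capsule covered √(0.4² + 2.0²) ≈ 2.0 units.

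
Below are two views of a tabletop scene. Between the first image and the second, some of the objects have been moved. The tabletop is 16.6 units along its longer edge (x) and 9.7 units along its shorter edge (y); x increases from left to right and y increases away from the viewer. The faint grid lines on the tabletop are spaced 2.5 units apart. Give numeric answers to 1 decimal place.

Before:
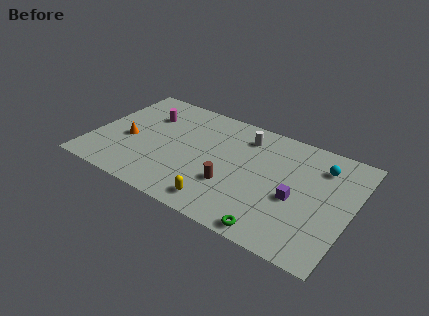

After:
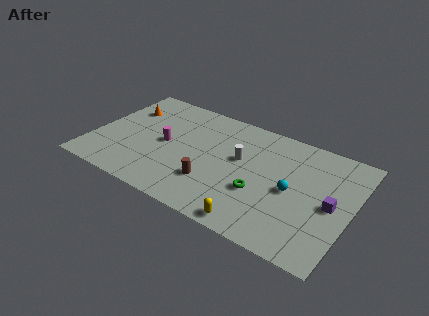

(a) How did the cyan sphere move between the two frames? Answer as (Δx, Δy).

(-1.5, -2.9)

The cyan sphere was at about (14.4, 7.5) and moved to about (12.9, 4.6).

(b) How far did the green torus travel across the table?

2.9

From (12.3, 0.9) to (11.0, 3.5), the green torus covered √(1.3² + 2.6²) ≈ 2.9 units.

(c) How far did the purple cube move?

2.3

From (13.2, 4.1) to (15.4, 4.6), the purple cube covered √(2.2² + 0.5²) ≈ 2.3 units.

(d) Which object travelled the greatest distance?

the cyan sphere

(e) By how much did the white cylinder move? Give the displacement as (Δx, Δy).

(0.0, -2.1)

The white cylinder was at about (9.4, 7.8) and moved to about (9.4, 5.7).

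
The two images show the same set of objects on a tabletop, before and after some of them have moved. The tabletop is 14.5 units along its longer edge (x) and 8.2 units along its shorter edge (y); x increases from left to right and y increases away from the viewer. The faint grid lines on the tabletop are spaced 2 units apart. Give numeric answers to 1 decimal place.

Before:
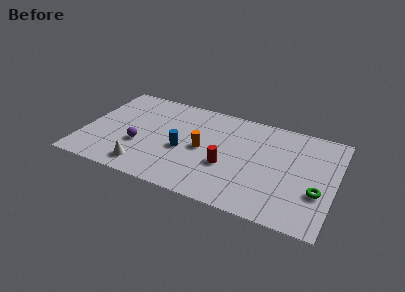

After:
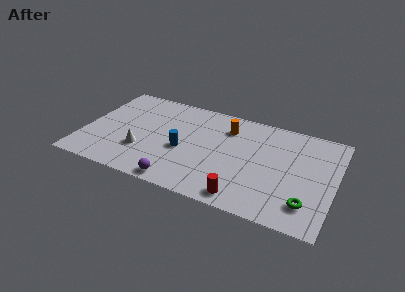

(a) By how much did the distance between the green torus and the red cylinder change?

-1.6

The distance was about 5.2 in the first image and 3.6 in the second, so they moved 1.6 units closer together.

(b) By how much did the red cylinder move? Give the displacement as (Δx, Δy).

(1.2, -2.1)

The red cylinder started near (8.4, 3.1) and ended near (9.6, 1.0).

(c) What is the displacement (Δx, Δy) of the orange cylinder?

(1.2, 2.3)

The orange cylinder was at about (6.9, 4.0) and moved to about (8.1, 6.3).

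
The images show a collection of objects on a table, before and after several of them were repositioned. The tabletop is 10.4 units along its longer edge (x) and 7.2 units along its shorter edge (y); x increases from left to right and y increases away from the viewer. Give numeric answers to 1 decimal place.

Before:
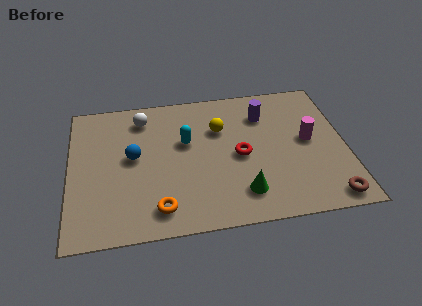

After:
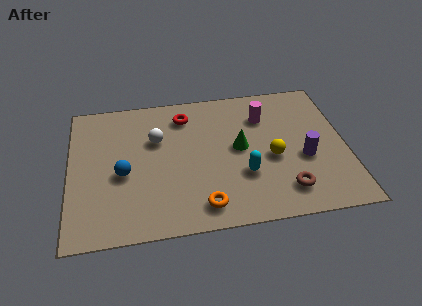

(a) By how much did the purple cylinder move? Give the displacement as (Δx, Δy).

(1.4, -2.5)

From the two frames, the purple cylinder sits at roughly (7.4, 5.4) before and (8.8, 2.9) after.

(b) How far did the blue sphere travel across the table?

0.9

From (2.4, 3.9) to (2.0, 3.1), the blue sphere covered √(0.4² + 0.8²) ≈ 0.9 units.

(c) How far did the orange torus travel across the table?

1.6

The orange torus was near (3.3, 1.2) before and (4.9, 1.1) after, so it travelled √(1.6² + 0.1²) ≈ 1.6 units.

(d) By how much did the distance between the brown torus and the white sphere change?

-2.8

Before: roughly 8.5 units apart; after: 5.7. That's 2.8 units closer together.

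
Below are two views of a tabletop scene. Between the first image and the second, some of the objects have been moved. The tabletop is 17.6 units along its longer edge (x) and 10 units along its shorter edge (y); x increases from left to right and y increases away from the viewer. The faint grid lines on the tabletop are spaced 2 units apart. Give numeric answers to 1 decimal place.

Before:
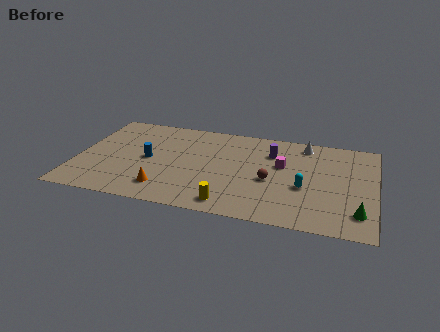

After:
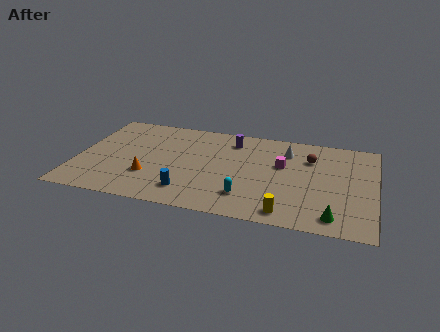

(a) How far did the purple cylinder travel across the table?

2.5

The purple cylinder moved from about (11.4, 7.3) to (9.0, 8.1), a distance of √(2.4² + 0.8²) ≈ 2.5.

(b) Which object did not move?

the magenta cube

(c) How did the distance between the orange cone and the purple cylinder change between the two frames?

-1.2

The distance was about 8.0 in the first image and 6.8 in the second, so they moved 1.2 units closer together.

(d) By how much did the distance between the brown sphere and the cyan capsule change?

+4.0

The distance was about 2.0 in the first image and 6.0 in the second, so they moved 4.0 units further apart.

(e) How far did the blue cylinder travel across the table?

3.9

From (4.2, 4.9) to (6.8, 2.0), the blue cylinder covered √(2.6² + 2.9²) ≈ 3.9 units.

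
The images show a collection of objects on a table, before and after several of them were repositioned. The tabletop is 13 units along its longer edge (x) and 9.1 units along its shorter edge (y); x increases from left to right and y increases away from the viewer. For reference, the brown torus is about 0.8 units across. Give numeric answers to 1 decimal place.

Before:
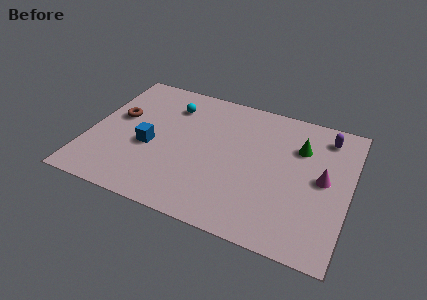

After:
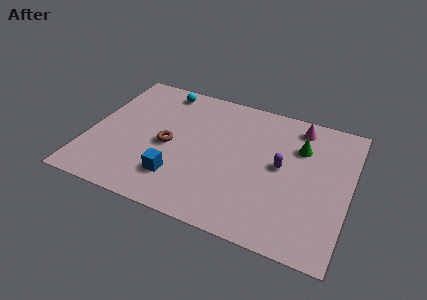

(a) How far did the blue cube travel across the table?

2.3

The blue cube was near (3.1, 3.8) before and (4.7, 2.2) after, so it travelled √(1.6² + 1.6²) ≈ 2.3 units.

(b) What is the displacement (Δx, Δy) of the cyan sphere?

(-0.6, 1.0)

From the two frames, the cyan sphere sits at roughly (3.8, 7.0) before and (3.2, 8.0) after.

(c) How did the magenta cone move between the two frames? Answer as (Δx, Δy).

(-1.5, 3.1)

The magenta cone was at about (11.7, 4.7) and moved to about (10.2, 7.8).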